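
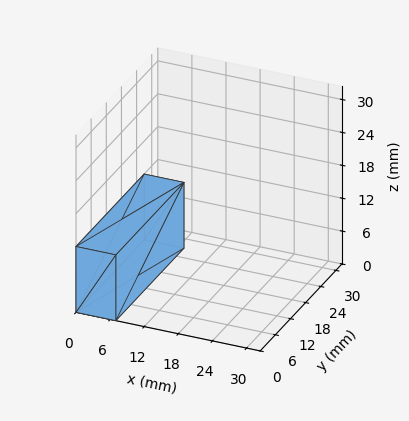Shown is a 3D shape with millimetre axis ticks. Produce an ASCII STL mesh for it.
Reading the render: the shape is a rectangular box, roughly 7 × 27 mm footprint and 12 mm tall (dimensions read to the nearest mm from the axis ticks). For the STL, each face is triangulated and given an outward normal.

solid part
  facet normal 0.0000 0.0000 -1.0000
    outer loop
      vertex 7.00 27.00 0.00
      vertex 7.00 0.00 0.00
      vertex 0.00 0.00 0.00
    endloop
  endfacet
  facet normal 0.0000 0.0000 -1.0000
    outer loop
      vertex 0.00 27.00 0.00
      vertex 7.00 27.00 0.00
      vertex 0.00 0.00 0.00
    endloop
  endfacet
  facet normal 0.0000 0.0000 1.0000
    outer loop
      vertex 0.00 0.00 12.00
      vertex 7.00 0.00 12.00
      vertex 7.00 27.00 12.00
    endloop
  endfacet
  facet normal 0.0000 0.0000 1.0000
    outer loop
      vertex 0.00 0.00 12.00
      vertex 7.00 27.00 12.00
      vertex 0.00 27.00 12.00
    endloop
  endfacet
  facet normal 0.0000 -1.0000 0.0000
    outer loop
      vertex 0.00 0.00 0.00
      vertex 7.00 0.00 0.00
      vertex 7.00 0.00 12.00
    endloop
  endfacet
  facet normal 0.0000 -1.0000 0.0000
    outer loop
      vertex 0.00 0.00 0.00
      vertex 7.00 0.00 12.00
      vertex 0.00 0.00 12.00
    endloop
  endfacet
  facet normal 0.0000 1.0000 0.0000
    outer loop
      vertex 7.00 27.00 12.00
      vertex 7.00 27.00 0.00
      vertex 0.00 27.00 0.00
    endloop
  endfacet
  facet normal 0.0000 1.0000 0.0000
    outer loop
      vertex 0.00 27.00 12.00
      vertex 7.00 27.00 12.00
      vertex 0.00 27.00 0.00
    endloop
  endfacet
  facet normal -1.0000 0.0000 0.0000
    outer loop
      vertex 0.00 27.00 12.00
      vertex 0.00 27.00 0.00
      vertex 0.00 0.00 0.00
    endloop
  endfacet
  facet normal -1.0000 0.0000 0.0000
    outer loop
      vertex 0.00 0.00 12.00
      vertex 0.00 27.00 12.00
      vertex 0.00 0.00 0.00
    endloop
  endfacet
  facet normal 1.0000 0.0000 0.0000
    outer loop
      vertex 7.00 0.00 0.00
      vertex 7.00 27.00 0.00
      vertex 7.00 27.00 12.00
    endloop
  endfacet
  facet normal 1.0000 0.0000 0.0000
    outer loop
      vertex 7.00 0.00 0.00
      vertex 7.00 27.00 12.00
      vertex 7.00 0.00 12.00
    endloop
  endfacet
endsolid part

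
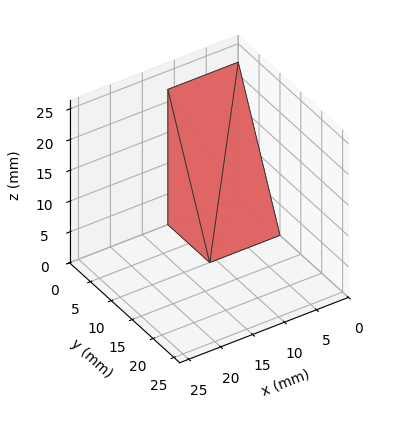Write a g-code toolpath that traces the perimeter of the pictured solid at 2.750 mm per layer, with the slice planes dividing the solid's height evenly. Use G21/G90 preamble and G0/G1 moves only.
Reading the render: the shape is a wedge (ramp): 11 × 10 mm base, rising to 22 mm along the y=0 edge and sloping linearly to z=0 at y=10 (dimensions read to the nearest mm from the axis ticks). For the g-code, the solid's height is divided into equal slices at the stated Δz and each level perimeter traced with G1 moves after a G0 lift.

; perimeter-only toolpath
G21 ; units = mm
G90 ; absolute positioning
G28 ; home
; layer 1
G0 Z2.750
G0 X0.000 Y0.000
G1 X11.000 Y0.000
G1 X11.000 Y8.750
G1 X0.000 Y8.750
G1 X0.000 Y0.000
; layer 2
G0 Z5.500
G0 X0.000 Y0.000
G1 X11.000 Y0.000
G1 X11.000 Y7.500
G1 X0.000 Y7.500
G1 X0.000 Y0.000
; layer 3
G0 Z8.250
G0 X0.000 Y0.000
G1 X11.000 Y0.000
G1 X11.000 Y6.250
G1 X0.000 Y6.250
G1 X0.000 Y0.000
; layer 4
G0 Z11.000
G0 X0.000 Y0.000
G1 X11.000 Y0.000
G1 X11.000 Y5.000
G1 X0.000 Y5.000
G1 X0.000 Y0.000
; layer 5
G0 Z13.750
G0 X0.000 Y0.000
G1 X11.000 Y0.000
G1 X11.000 Y3.750
G1 X0.000 Y3.750
G1 X0.000 Y0.000
; layer 6
G0 Z16.500
G0 X0.000 Y0.000
G1 X11.000 Y0.000
G1 X11.000 Y2.500
G1 X0.000 Y2.500
G1 X0.000 Y0.000
; layer 7
G0 Z19.250
G0 X0.000 Y0.000
G1 X11.000 Y0.000
G1 X11.000 Y1.250
G1 X0.000 Y1.250
G1 X0.000 Y0.000
M2 ; end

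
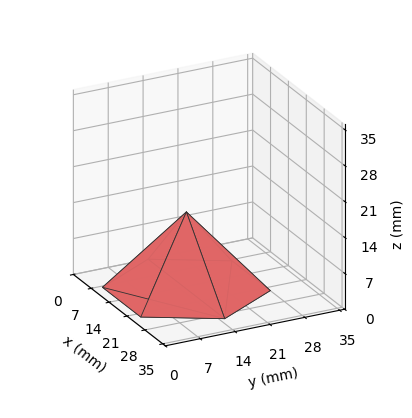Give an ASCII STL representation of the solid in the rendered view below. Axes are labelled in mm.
Reading the render: the shape is a regular 6-sided pyramid, base circumscribed radius ≈ 15 mm, apex at z ≈ 15 mm (dimensions read to the nearest mm from the axis ticks). For the STL, each face is triangulated and given an outward normal.

solid part
  facet normal 0.0000 0.0000 -1.0000
    outer loop
      vertex 7.5 28.0 0.0
      vertex 22.5 28.0 0.0
      vertex 30.0 15.0 0.0
    endloop
  endfacet
  facet normal 0.0000 0.0000 -1.0000
    outer loop
      vertex 0.0 15.0 0.0
      vertex 7.5 28.0 0.0
      vertex 30.0 15.0 0.0
    endloop
  endfacet
  facet normal 0.0000 0.0000 -1.0000
    outer loop
      vertex 7.5 2.0 0.0
      vertex 0.0 15.0 0.0
      vertex 30.0 15.0 0.0
    endloop
  endfacet
  facet normal 0.0000 0.0000 -1.0000
    outer loop
      vertex 22.5 2.0 0.0
      vertex 7.5 2.0 0.0
      vertex 30.0 15.0 0.0
    endloop
  endfacet
  facet normal 0.6547 0.3777 0.6547
    outer loop
      vertex 30.0 15.0 0.0
      vertex 22.5 28.0 0.0
      vertex 15.0 15.0 15.0
    endloop
  endfacet
  facet normal 0.0000 0.7557 0.6549
    outer loop
      vertex 22.5 28.0 0.0
      vertex 7.5 28.0 0.0
      vertex 15.0 15.0 15.0
    endloop
  endfacet
  facet normal -0.6547 0.3777 0.6547
    outer loop
      vertex 7.5 28.0 0.0
      vertex 0.0 15.0 0.0
      vertex 15.0 15.0 15.0
    endloop
  endfacet
  facet normal -0.6547 -0.3777 0.6547
    outer loop
      vertex 0.0 15.0 0.0
      vertex 7.5 2.0 0.0
      vertex 15.0 15.0 15.0
    endloop
  endfacet
  facet normal 0.0000 -0.7557 0.6549
    outer loop
      vertex 7.5 2.0 0.0
      vertex 22.5 2.0 0.0
      vertex 15.0 15.0 15.0
    endloop
  endfacet
  facet normal 0.6547 -0.3777 0.6547
    outer loop
      vertex 22.5 2.0 0.0
      vertex 30.0 15.0 0.0
      vertex 15.0 15.0 15.0
    endloop
  endfacet
endsolid part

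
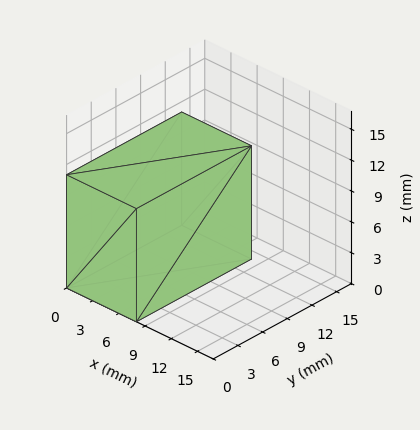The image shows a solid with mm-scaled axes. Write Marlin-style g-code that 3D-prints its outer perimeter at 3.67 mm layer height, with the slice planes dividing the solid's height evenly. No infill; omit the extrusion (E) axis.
Reading the render: the shape is a rectangular box, roughly 8 × 14 mm footprint and 11 mm tall (dimensions read to the nearest mm from the axis ticks). For the g-code, the solid's height is divided into equal slices at the stated Δz and each level perimeter traced with G1 moves after a G0 lift.

; perimeter-only toolpath
G21 ; units = mm
G90 ; absolute positioning
G28 ; home
; layer 1
G0 Z3.67
G0 X0.00 Y0.00
G1 X8.00 Y0.00
G1 X8.00 Y14.00
G1 X0.00 Y14.00
G1 X0.00 Y0.00
; layer 2
G0 Z7.33
G0 X0.00 Y0.00
G1 X8.00 Y0.00
G1 X8.00 Y14.00
G1 X0.00 Y14.00
G1 X0.00 Y0.00
; layer 3
G0 Z11.00
G0 X0.00 Y0.00
G1 X8.00 Y0.00
G1 X8.00 Y14.00
G1 X0.00 Y14.00
G1 X0.00 Y0.00
M2 ; end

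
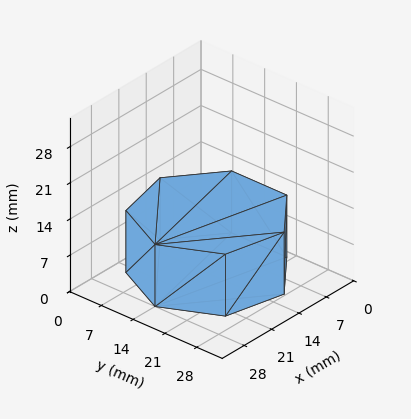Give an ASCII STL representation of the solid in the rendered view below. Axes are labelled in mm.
Reading the render: the shape is a regular 7-sided prism (a cylinder approximated with 7 flat sides), circumscribed radius ≈ 14 mm, height ≈ 12 mm (dimensions read to the nearest mm from the axis ticks). For the STL, each face is triangulated and given an outward normal.

solid part
  facet normal 0.0000 0.0000 -1.0000
    outer loop
      vertex 10.88 27.65 0.00
      vertex 22.73 24.95 0.00
      vertex 28.00 14.00 0.00
    endloop
  endfacet
  facet normal 0.0000 0.0000 -1.0000
    outer loop
      vertex 1.39 20.07 0.00
      vertex 10.88 27.65 0.00
      vertex 28.00 14.00 0.00
    endloop
  endfacet
  facet normal 0.0000 0.0000 -1.0000
    outer loop
      vertex 1.39 7.93 0.00
      vertex 1.39 20.07 0.00
      vertex 28.00 14.00 0.00
    endloop
  endfacet
  facet normal 0.0000 0.0000 -1.0000
    outer loop
      vertex 10.88 0.35 0.00
      vertex 1.39 7.93 0.00
      vertex 28.00 14.00 0.00
    endloop
  endfacet
  facet normal 0.0000 0.0000 -1.0000
    outer loop
      vertex 22.73 3.05 0.00
      vertex 10.88 0.35 0.00
      vertex 28.00 14.00 0.00
    endloop
  endfacet
  facet normal 0.0000 0.0000 1.0000
    outer loop
      vertex 28.00 14.00 12.00
      vertex 22.73 24.95 12.00
      vertex 10.88 27.65 12.00
    endloop
  endfacet
  facet normal 0.0000 0.0000 1.0000
    outer loop
      vertex 28.00 14.00 12.00
      vertex 10.88 27.65 12.00
      vertex 1.39 20.07 12.00
    endloop
  endfacet
  facet normal 0.0000 0.0000 1.0000
    outer loop
      vertex 28.00 14.00 12.00
      vertex 1.39 20.07 12.00
      vertex 1.39 7.93 12.00
    endloop
  endfacet
  facet normal 0.0000 0.0000 1.0000
    outer loop
      vertex 28.00 14.00 12.00
      vertex 1.39 7.93 12.00
      vertex 10.88 0.35 12.00
    endloop
  endfacet
  facet normal 0.0000 0.0000 1.0000
    outer loop
      vertex 28.00 14.00 12.00
      vertex 10.88 0.35 12.00
      vertex 22.73 3.05 12.00
    endloop
  endfacet
  facet normal 0.9011 0.4337 0.0000
    outer loop
      vertex 28.00 14.00 0.00
      vertex 22.73 24.95 0.00
      vertex 22.73 24.95 12.00
    endloop
  endfacet
  facet normal 0.9011 0.4337 0.0000
    outer loop
      vertex 28.00 14.00 0.00
      vertex 22.73 24.95 12.00
      vertex 28.00 14.00 12.00
    endloop
  endfacet
  facet normal 0.2222 0.9750 0.0000
    outer loop
      vertex 22.73 24.95 0.00
      vertex 10.88 27.65 0.00
      vertex 10.88 27.65 12.00
    endloop
  endfacet
  facet normal 0.2222 0.9750 0.0000
    outer loop
      vertex 22.73 24.95 0.00
      vertex 10.88 27.65 12.00
      vertex 22.73 24.95 12.00
    endloop
  endfacet
  facet normal -0.6241 0.7814 0.0000
    outer loop
      vertex 10.88 27.65 0.00
      vertex 1.39 20.07 0.00
      vertex 1.39 20.07 12.00
    endloop
  endfacet
  facet normal -0.6241 0.7814 0.0000
    outer loop
      vertex 10.88 27.65 0.00
      vertex 1.39 20.07 12.00
      vertex 10.88 27.65 12.00
    endloop
  endfacet
  facet normal -1.0000 0.0000 0.0000
    outer loop
      vertex 1.39 20.07 0.00
      vertex 1.39 7.93 0.00
      vertex 1.39 7.93 12.00
    endloop
  endfacet
  facet normal -1.0000 0.0000 0.0000
    outer loop
      vertex 1.39 20.07 0.00
      vertex 1.39 7.93 12.00
      vertex 1.39 20.07 12.00
    endloop
  endfacet
  facet normal -0.6241 -0.7814 0.0000
    outer loop
      vertex 1.39 7.93 0.00
      vertex 10.88 0.35 0.00
      vertex 10.88 0.35 12.00
    endloop
  endfacet
  facet normal -0.6241 -0.7814 0.0000
    outer loop
      vertex 1.39 7.93 0.00
      vertex 10.88 0.35 12.00
      vertex 1.39 7.93 12.00
    endloop
  endfacet
  facet normal 0.2222 -0.9750 0.0000
    outer loop
      vertex 10.88 0.35 0.00
      vertex 22.73 3.05 0.00
      vertex 22.73 3.05 12.00
    endloop
  endfacet
  facet normal 0.2222 -0.9750 0.0000
    outer loop
      vertex 10.88 0.35 0.00
      vertex 22.73 3.05 12.00
      vertex 10.88 0.35 12.00
    endloop
  endfacet
  facet normal 0.9011 -0.4337 0.0000
    outer loop
      vertex 22.73 3.05 0.00
      vertex 28.00 14.00 0.00
      vertex 28.00 14.00 12.00
    endloop
  endfacet
  facet normal 0.9011 -0.4337 0.0000
    outer loop
      vertex 22.73 3.05 0.00
      vertex 28.00 14.00 12.00
      vertex 22.73 3.05 12.00
    endloop
  endfacet
endsolid part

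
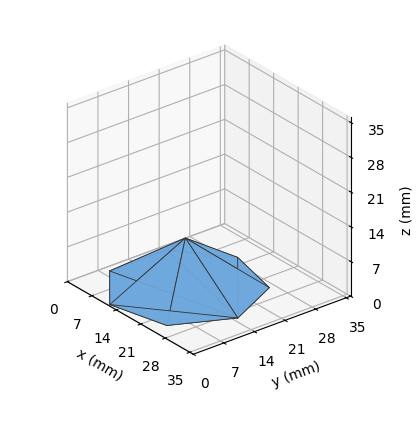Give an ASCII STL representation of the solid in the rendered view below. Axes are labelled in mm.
Reading the render: the shape is a regular 7-sided pyramid, base circumscribed radius ≈ 15 mm, apex at z ≈ 10 mm (dimensions read to the nearest mm from the axis ticks). For the STL, each face is triangulated and given an outward normal.

solid part
  facet normal 0.0000 0.0000 -1.0000
    outer loop
      vertex 11.662 29.624 0.000
      vertex 24.352 26.727 0.000
      vertex 30.000 15.000 0.000
    endloop
  endfacet
  facet normal 0.0000 0.0000 -1.0000
    outer loop
      vertex 1.485 21.508 0.000
      vertex 11.662 29.624 0.000
      vertex 30.000 15.000 0.000
    endloop
  endfacet
  facet normal 0.0000 0.0000 -1.0000
    outer loop
      vertex 1.485 8.492 0.000
      vertex 1.485 21.508 0.000
      vertex 30.000 15.000 0.000
    endloop
  endfacet
  facet normal 0.0000 0.0000 -1.0000
    outer loop
      vertex 11.662 0.376 0.000
      vertex 1.485 8.492 0.000
      vertex 30.000 15.000 0.000
    endloop
  endfacet
  facet normal 0.0000 0.0000 -1.0000
    outer loop
      vertex 24.352 3.273 0.000
      vertex 11.662 0.376 0.000
      vertex 30.000 15.000 0.000
    endloop
  endfacet
  facet normal 0.5359 0.2581 0.8039
    outer loop
      vertex 30.000 15.000 0.000
      vertex 24.352 26.727 0.000
      vertex 15.000 15.000 10.000
    endloop
  endfacet
  facet normal 0.1324 0.5799 0.8039
    outer loop
      vertex 24.352 26.727 0.000
      vertex 11.662 29.624 0.000
      vertex 15.000 15.000 10.000
    endloop
  endfacet
  facet normal -0.3709 0.4650 0.8039
    outer loop
      vertex 11.662 29.624 0.000
      vertex 1.485 21.508 0.000
      vertex 15.000 15.000 10.000
    endloop
  endfacet
  facet normal -0.5948 0.0000 0.8039
    outer loop
      vertex 1.485 21.508 0.000
      vertex 1.485 8.492 0.000
      vertex 15.000 15.000 10.000
    endloop
  endfacet
  facet normal -0.3709 -0.4650 0.8039
    outer loop
      vertex 1.485 8.492 0.000
      vertex 11.662 0.376 0.000
      vertex 15.000 15.000 10.000
    endloop
  endfacet
  facet normal 0.1324 -0.5799 0.8039
    outer loop
      vertex 11.662 0.376 0.000
      vertex 24.352 3.273 0.000
      vertex 15.000 15.000 10.000
    endloop
  endfacet
  facet normal 0.5359 -0.2581 0.8039
    outer loop
      vertex 24.352 3.273 0.000
      vertex 30.000 15.000 0.000
      vertex 15.000 15.000 10.000
    endloop
  endfacet
endsolid part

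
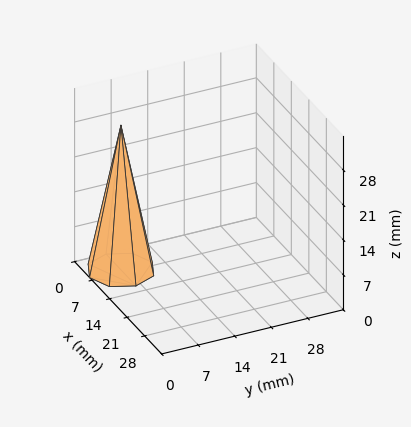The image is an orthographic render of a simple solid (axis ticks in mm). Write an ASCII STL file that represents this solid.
Reading the render: the shape is a regular 8-sided pyramid, base circumscribed radius ≈ 6 mm, apex at z ≈ 29 mm (dimensions read to the nearest mm from the axis ticks). For the STL, each face is triangulated and given an outward normal.

solid part
  facet normal 0.0000 0.0000 -1.0000
    outer loop
      vertex 6.000 12.000 0.000
      vertex 10.243 10.243 0.000
      vertex 12.000 6.000 0.000
    endloop
  endfacet
  facet normal 0.0000 0.0000 -1.0000
    outer loop
      vertex 1.757 10.243 0.000
      vertex 6.000 12.000 0.000
      vertex 12.000 6.000 0.000
    endloop
  endfacet
  facet normal 0.0000 0.0000 -1.0000
    outer loop
      vertex 0.000 6.000 0.000
      vertex 1.757 10.243 0.000
      vertex 12.000 6.000 0.000
    endloop
  endfacet
  facet normal 0.0000 0.0000 -1.0000
    outer loop
      vertex 1.757 1.757 0.000
      vertex 0.000 6.000 0.000
      vertex 12.000 6.000 0.000
    endloop
  endfacet
  facet normal 0.0000 0.0000 -1.0000
    outer loop
      vertex 6.000 0.000 0.000
      vertex 1.757 1.757 0.000
      vertex 12.000 6.000 0.000
    endloop
  endfacet
  facet normal 0.0000 0.0000 -1.0000
    outer loop
      vertex 10.243 1.757 0.000
      vertex 6.000 0.000 0.000
      vertex 12.000 6.000 0.000
    endloop
  endfacet
  facet normal 0.9075 0.3758 0.1878
    outer loop
      vertex 12.000 6.000 0.000
      vertex 10.243 10.243 0.000
      vertex 6.000 6.000 29.000
    endloop
  endfacet
  facet normal 0.3758 0.9075 0.1878
    outer loop
      vertex 10.243 10.243 0.000
      vertex 6.000 12.000 0.000
      vertex 6.000 6.000 29.000
    endloop
  endfacet
  facet normal -0.3758 0.9075 0.1878
    outer loop
      vertex 6.000 12.000 0.000
      vertex 1.757 10.243 0.000
      vertex 6.000 6.000 29.000
    endloop
  endfacet
  facet normal -0.9075 0.3758 0.1878
    outer loop
      vertex 1.757 10.243 0.000
      vertex 0.000 6.000 0.000
      vertex 6.000 6.000 29.000
    endloop
  endfacet
  facet normal -0.9075 -0.3758 0.1878
    outer loop
      vertex 0.000 6.000 0.000
      vertex 1.757 1.757 0.000
      vertex 6.000 6.000 29.000
    endloop
  endfacet
  facet normal -0.3758 -0.9075 0.1878
    outer loop
      vertex 1.757 1.757 0.000
      vertex 6.000 0.000 0.000
      vertex 6.000 6.000 29.000
    endloop
  endfacet
  facet normal 0.3758 -0.9075 0.1878
    outer loop
      vertex 6.000 0.000 0.000
      vertex 10.243 1.757 0.000
      vertex 6.000 6.000 29.000
    endloop
  endfacet
  facet normal 0.9075 -0.3758 0.1878
    outer loop
      vertex 10.243 1.757 0.000
      vertex 12.000 6.000 0.000
      vertex 6.000 6.000 29.000
    endloop
  endfacet
endsolid part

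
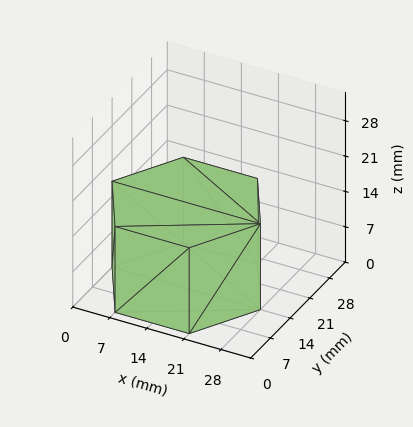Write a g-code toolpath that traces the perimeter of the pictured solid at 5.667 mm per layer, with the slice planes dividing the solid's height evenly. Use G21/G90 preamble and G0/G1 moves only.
Reading the render: the shape is a regular 6-sided prism (a cylinder approximated with 6 flat sides), circumscribed radius ≈ 14 mm, height ≈ 17 mm (dimensions read to the nearest mm from the axis ticks). For the g-code, the solid's height is divided into equal slices at the stated Δz and each level perimeter traced with G1 moves after a G0 lift.

; perimeter-only toolpath
G21 ; units = mm
G90 ; absolute positioning
G28 ; home
; layer 1
G0 Z5.667
G0 X28.000 Y14.000
G1 X21.000 Y26.124
G1 X7.000 Y26.124
G1 X0.000 Y14.000
G1 X7.000 Y1.876
G1 X21.000 Y1.876
G1 X28.000 Y14.000
; layer 2
G0 Z11.333
G0 X28.000 Y14.000
G1 X21.000 Y26.124
G1 X7.000 Y26.124
G1 X0.000 Y14.000
G1 X7.000 Y1.876
G1 X21.000 Y1.876
G1 X28.000 Y14.000
; layer 3
G0 Z17.000
G0 X28.000 Y14.000
G1 X21.000 Y26.124
G1 X7.000 Y26.124
G1 X0.000 Y14.000
G1 X7.000 Y1.876
G1 X21.000 Y1.876
G1 X28.000 Y14.000
M2 ; end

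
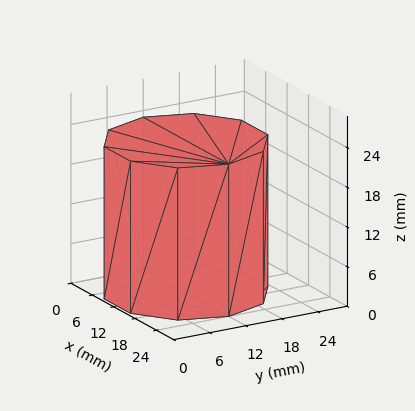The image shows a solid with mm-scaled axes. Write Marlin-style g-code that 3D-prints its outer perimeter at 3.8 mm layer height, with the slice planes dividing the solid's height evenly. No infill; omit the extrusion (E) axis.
Reading the render: the shape is a regular 10-sided prism (a cylinder approximated with 10 flat sides), circumscribed radius ≈ 12 mm, height ≈ 23 mm (dimensions read to the nearest mm from the axis ticks). For the g-code, the solid's height is divided into equal slices at the stated Δz and each level perimeter traced with G1 moves after a G0 lift.

; perimeter-only toolpath
G21 ; units = mm
G90 ; absolute positioning
G28 ; home
; layer 1
G0 Z3.8
G0 X24.0 Y12.0
G1 X21.7 Y19.1
G1 X15.7 Y23.4
G1 X8.3 Y23.4
G1 X2.3 Y19.1
G1 X0.0 Y12.0
G1 X2.3 Y4.9
G1 X8.3 Y0.6
G1 X15.7 Y0.6
G1 X21.7 Y4.9
G1 X24.0 Y12.0
; layer 2
G0 Z7.7
G0 X24.0 Y12.0
G1 X21.7 Y19.1
G1 X15.7 Y23.4
G1 X8.3 Y23.4
G1 X2.3 Y19.1
G1 X0.0 Y12.0
G1 X2.3 Y4.9
G1 X8.3 Y0.6
G1 X15.7 Y0.6
G1 X21.7 Y4.9
G1 X24.0 Y12.0
; layer 3
G0 Z11.5
G0 X24.0 Y12.0
G1 X21.7 Y19.1
G1 X15.7 Y23.4
G1 X8.3 Y23.4
G1 X2.3 Y19.1
G1 X0.0 Y12.0
G1 X2.3 Y4.9
G1 X8.3 Y0.6
G1 X15.7 Y0.6
G1 X21.7 Y4.9
G1 X24.0 Y12.0
; layer 4
G0 Z15.3
G0 X24.0 Y12.0
G1 X21.7 Y19.1
G1 X15.7 Y23.4
G1 X8.3 Y23.4
G1 X2.3 Y19.1
G1 X0.0 Y12.0
G1 X2.3 Y4.9
G1 X8.3 Y0.6
G1 X15.7 Y0.6
G1 X21.7 Y4.9
G1 X24.0 Y12.0
; layer 5
G0 Z19.2
G0 X24.0 Y12.0
G1 X21.7 Y19.1
G1 X15.7 Y23.4
G1 X8.3 Y23.4
G1 X2.3 Y19.1
G1 X0.0 Y12.0
G1 X2.3 Y4.9
G1 X8.3 Y0.6
G1 X15.7 Y0.6
G1 X21.7 Y4.9
G1 X24.0 Y12.0
; layer 6
G0 Z23.0
G0 X24.0 Y12.0
G1 X21.7 Y19.1
G1 X15.7 Y23.4
G1 X8.3 Y23.4
G1 X2.3 Y19.1
G1 X0.0 Y12.0
G1 X2.3 Y4.9
G1 X8.3 Y0.6
G1 X15.7 Y0.6
G1 X21.7 Y4.9
G1 X24.0 Y12.0
M2 ; end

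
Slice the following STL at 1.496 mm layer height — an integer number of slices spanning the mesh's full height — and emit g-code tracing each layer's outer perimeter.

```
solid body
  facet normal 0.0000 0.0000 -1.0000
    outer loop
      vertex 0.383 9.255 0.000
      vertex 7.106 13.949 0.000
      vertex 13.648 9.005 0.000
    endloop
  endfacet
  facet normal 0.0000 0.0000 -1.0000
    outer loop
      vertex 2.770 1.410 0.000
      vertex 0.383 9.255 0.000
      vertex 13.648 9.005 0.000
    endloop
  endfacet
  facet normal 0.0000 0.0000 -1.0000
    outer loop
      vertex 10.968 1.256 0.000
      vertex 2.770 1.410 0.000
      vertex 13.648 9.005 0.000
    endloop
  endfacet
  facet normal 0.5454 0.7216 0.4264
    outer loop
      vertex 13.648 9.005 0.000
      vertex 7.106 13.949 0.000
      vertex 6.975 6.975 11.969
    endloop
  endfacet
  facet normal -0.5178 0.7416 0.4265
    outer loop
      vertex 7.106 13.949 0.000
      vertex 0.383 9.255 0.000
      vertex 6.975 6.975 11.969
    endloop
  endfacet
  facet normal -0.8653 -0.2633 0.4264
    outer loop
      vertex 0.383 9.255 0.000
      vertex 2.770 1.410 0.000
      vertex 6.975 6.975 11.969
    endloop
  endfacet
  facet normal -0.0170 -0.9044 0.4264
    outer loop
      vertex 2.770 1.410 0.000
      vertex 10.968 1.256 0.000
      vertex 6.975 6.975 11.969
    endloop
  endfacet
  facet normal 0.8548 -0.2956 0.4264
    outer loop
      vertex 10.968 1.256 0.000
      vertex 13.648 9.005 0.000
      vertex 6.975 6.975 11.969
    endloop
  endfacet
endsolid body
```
; perimeter-only toolpath
G21 ; units = mm
G90 ; absolute positioning
G28 ; home
; layer 1
G0 Z1.496
G0 X12.814 Y8.751
G1 X7.090 Y13.077
G1 X1.207 Y8.970
G1 X3.296 Y2.106
G1 X10.469 Y1.971
G1 X12.814 Y8.751
; layer 2
G0 Z2.992
G0 X11.980 Y8.498
G1 X7.073 Y12.206
G1 X2.031 Y8.685
G1 X3.821 Y2.801
G1 X9.970 Y2.686
G1 X11.980 Y8.498
; layer 3
G0 Z4.488
G0 X11.146 Y8.244
G1 X7.057 Y11.334
G1 X2.855 Y8.400
G1 X4.347 Y3.497
G1 X9.471 Y3.401
G1 X11.146 Y8.244
; layer 4
G0 Z5.984
G0 X10.311 Y7.990
G1 X7.040 Y10.462
G1 X3.679 Y8.115
G1 X4.872 Y4.192
G1 X8.971 Y4.115
G1 X10.311 Y7.990
; layer 5
G0 Z7.481
G0 X9.477 Y7.736
G1 X7.024 Y9.590
G1 X4.503 Y7.830
G1 X5.398 Y4.888
G1 X8.472 Y4.830
G1 X9.477 Y7.736
; layer 6
G0 Z8.977
G0 X8.643 Y7.482
G1 X7.008 Y8.718
G1 X5.327 Y7.545
G1 X5.924 Y5.584
G1 X7.973 Y5.545
G1 X8.643 Y7.482
; layer 7
G0 Z10.473
G0 X7.809 Y7.229
G1 X6.991 Y7.847
G1 X6.151 Y7.260
G1 X6.449 Y6.279
G1 X7.474 Y6.260
G1 X7.809 Y7.229
M2 ; end

The solid is a regular 5-sided pyramid, base circumscribed radius ≈ 6.97 mm, apex at z ≈ 12 mm. Slicing at Δz = 1.496 mm — 8 equal slices spanning the solid's height, so layer i sits at z = i·h/8 — gives 7 non-empty perimeters. Each is a 5-segment closed polygon; G0 lifts to the layer z and rapids to the start vertex, then G1 traces the edges. The cross-section shrinks linearly with z (the slice at the apex is degenerate and omitted).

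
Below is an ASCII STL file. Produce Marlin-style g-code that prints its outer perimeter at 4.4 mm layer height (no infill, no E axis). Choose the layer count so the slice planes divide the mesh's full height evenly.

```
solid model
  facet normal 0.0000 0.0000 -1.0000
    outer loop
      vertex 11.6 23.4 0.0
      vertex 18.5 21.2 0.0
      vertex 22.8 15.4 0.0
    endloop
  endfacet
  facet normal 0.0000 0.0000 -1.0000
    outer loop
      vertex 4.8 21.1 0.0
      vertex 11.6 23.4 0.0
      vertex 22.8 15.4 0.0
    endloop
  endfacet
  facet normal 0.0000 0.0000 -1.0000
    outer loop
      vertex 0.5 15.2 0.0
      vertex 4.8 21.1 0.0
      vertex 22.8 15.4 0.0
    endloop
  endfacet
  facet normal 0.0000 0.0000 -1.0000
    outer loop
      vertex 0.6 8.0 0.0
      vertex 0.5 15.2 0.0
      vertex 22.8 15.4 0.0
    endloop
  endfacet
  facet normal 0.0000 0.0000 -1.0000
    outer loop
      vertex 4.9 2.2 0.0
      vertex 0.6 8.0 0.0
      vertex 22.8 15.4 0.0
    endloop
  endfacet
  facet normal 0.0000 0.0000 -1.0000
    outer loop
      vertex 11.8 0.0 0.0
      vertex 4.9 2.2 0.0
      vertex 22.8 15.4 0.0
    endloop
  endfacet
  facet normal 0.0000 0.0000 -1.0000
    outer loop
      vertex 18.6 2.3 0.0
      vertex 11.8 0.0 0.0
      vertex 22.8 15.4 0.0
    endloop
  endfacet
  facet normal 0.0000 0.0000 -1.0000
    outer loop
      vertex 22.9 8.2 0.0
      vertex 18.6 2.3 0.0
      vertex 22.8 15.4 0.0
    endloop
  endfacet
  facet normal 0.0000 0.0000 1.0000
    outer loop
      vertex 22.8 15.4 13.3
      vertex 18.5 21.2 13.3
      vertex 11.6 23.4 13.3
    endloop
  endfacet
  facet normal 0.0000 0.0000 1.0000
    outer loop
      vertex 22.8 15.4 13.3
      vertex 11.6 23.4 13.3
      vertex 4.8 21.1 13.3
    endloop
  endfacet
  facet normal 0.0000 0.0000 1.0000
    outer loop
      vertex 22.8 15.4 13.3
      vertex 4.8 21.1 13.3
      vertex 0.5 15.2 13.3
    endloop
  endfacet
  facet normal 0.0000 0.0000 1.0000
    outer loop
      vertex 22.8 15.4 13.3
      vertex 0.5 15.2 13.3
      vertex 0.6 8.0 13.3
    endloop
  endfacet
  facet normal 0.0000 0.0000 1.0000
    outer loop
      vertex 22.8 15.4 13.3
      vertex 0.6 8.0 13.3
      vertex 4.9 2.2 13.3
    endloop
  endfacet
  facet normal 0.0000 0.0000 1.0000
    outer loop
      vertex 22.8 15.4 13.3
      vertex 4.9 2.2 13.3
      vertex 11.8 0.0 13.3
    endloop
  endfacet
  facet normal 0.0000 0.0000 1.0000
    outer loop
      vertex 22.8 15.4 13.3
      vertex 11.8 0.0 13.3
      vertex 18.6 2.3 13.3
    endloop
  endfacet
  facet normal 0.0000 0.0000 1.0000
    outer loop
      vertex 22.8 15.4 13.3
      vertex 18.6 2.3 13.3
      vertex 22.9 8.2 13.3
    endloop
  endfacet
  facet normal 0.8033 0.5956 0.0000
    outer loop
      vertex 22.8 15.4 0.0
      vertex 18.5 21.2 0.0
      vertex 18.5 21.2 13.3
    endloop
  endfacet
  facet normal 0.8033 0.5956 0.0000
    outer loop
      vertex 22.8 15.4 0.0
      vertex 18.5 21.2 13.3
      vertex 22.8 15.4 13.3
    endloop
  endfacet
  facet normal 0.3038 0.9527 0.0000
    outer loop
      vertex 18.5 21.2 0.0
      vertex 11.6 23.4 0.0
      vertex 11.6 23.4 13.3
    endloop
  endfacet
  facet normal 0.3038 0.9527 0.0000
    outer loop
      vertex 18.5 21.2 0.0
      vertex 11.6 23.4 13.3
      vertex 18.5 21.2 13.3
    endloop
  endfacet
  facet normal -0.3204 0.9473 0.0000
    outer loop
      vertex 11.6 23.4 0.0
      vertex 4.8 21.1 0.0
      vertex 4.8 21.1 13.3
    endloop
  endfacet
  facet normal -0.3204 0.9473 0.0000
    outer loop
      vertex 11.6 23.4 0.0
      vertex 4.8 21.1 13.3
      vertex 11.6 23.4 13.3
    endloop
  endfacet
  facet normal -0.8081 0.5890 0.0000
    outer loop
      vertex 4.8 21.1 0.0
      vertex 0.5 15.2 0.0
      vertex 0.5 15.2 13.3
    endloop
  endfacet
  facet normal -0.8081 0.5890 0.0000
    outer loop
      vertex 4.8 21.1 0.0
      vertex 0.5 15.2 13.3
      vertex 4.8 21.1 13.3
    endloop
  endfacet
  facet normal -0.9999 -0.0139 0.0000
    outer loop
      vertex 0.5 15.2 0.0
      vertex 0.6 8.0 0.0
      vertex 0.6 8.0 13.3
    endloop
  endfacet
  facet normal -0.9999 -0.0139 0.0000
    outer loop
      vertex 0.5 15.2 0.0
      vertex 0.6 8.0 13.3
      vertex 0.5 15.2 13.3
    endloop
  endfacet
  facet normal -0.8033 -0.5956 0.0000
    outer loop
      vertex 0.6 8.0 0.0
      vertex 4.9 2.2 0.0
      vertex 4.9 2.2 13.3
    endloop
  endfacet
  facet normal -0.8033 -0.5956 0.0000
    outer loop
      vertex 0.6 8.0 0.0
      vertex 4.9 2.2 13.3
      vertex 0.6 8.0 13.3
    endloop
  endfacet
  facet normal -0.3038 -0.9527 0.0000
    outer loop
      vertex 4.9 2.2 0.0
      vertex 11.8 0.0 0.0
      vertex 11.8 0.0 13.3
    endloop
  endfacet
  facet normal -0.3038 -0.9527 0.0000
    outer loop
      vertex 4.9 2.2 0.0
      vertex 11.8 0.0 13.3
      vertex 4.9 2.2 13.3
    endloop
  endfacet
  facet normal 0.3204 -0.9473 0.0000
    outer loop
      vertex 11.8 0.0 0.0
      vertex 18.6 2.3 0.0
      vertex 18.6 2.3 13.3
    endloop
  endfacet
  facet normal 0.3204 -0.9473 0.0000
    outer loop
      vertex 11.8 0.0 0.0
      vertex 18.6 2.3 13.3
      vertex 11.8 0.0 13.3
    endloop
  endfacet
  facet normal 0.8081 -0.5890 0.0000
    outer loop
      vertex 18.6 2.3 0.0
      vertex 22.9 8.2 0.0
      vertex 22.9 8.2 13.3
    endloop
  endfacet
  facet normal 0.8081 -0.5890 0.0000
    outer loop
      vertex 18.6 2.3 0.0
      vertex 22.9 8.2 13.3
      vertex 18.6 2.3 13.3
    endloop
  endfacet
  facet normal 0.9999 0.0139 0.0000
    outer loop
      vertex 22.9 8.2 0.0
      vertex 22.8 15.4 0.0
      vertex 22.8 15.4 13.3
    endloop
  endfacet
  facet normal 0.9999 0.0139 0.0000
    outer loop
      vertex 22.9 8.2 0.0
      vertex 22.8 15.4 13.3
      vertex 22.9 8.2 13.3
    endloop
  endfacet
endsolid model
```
; perimeter-only toolpath
G21 ; units = mm
G90 ; absolute positioning
G28 ; home
; layer 1
G0 Z4.4
G0 X22.8 Y15.4
G1 X18.5 Y21.2
G1 X11.6 Y23.4
G1 X4.8 Y21.1
G1 X0.5 Y15.2
G1 X0.6 Y8.0
G1 X4.9 Y2.2
G1 X11.8 Y0.0
G1 X18.6 Y2.3
G1 X22.9 Y8.2
G1 X22.8 Y15.4
; layer 2
G0 Z8.9
G0 X22.8 Y15.4
G1 X18.5 Y21.2
G1 X11.6 Y23.4
G1 X4.8 Y21.1
G1 X0.5 Y15.2
G1 X0.6 Y8.0
G1 X4.9 Y2.2
G1 X11.8 Y0.0
G1 X18.6 Y2.3
G1 X22.9 Y8.2
G1 X22.8 Y15.4
; layer 3
G0 Z13.3
G0 X22.8 Y15.4
G1 X18.5 Y21.2
G1 X11.6 Y23.4
G1 X4.8 Y21.1
G1 X0.5 Y15.2
G1 X0.6 Y8.0
G1 X4.9 Y2.2
G1 X11.8 Y0.0
G1 X18.6 Y2.3
G1 X22.9 Y8.2
G1 X22.8 Y15.4
M2 ; end

The solid is a regular 10-sided prism (a cylinder approximated with 10 flat sides), circumscribed radius ≈ 11.7 mm, height ≈ 13.3 mm. Slicing at Δz = 4.4 mm — 3 equal slices spanning the solid's height, so layer i sits at z = i·h/3 — gives 3 non-empty perimeters. Each is a 10-segment closed polygon; G0 lifts to the layer z and rapids to the start vertex, then G1 traces the edges.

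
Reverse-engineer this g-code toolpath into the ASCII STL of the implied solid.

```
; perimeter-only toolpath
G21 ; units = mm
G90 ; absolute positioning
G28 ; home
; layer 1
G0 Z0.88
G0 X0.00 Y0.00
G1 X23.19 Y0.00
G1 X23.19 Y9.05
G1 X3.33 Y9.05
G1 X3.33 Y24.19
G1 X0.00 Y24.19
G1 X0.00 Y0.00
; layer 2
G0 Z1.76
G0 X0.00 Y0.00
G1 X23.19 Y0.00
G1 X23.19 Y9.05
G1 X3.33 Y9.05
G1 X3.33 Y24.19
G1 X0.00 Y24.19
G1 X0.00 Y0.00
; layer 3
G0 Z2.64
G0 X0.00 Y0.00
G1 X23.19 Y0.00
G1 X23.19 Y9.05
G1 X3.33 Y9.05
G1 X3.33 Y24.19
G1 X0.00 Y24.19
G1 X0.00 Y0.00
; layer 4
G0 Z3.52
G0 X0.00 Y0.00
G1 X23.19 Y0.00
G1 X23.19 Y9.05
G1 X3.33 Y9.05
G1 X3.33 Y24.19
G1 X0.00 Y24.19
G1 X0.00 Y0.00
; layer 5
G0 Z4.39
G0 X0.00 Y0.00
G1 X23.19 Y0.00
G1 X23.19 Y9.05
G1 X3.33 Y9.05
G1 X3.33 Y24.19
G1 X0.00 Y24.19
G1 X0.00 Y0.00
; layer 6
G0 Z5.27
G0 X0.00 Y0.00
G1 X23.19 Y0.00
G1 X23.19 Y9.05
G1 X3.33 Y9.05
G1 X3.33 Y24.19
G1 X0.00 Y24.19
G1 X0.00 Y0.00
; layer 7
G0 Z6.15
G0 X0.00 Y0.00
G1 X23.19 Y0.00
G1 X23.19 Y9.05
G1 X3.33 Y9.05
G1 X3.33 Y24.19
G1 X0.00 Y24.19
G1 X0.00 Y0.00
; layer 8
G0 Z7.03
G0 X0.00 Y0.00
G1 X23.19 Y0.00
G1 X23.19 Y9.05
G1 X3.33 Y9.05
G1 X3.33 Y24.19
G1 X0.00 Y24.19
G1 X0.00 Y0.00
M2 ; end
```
solid part
  facet normal 0.0000 0.0000 -1.0000
    outer loop
      vertex 23.19 9.05 0.00
      vertex 23.19 0.00 0.00
      vertex 0.00 0.00 0.00
    endloop
  endfacet
  facet normal 0.0000 0.0000 -1.0000
    outer loop
      vertex 3.33 9.05 0.00
      vertex 23.19 9.05 0.00
      vertex 0.00 0.00 0.00
    endloop
  endfacet
  facet normal 0.0000 0.0000 -1.0000
    outer loop
      vertex 3.33 24.19 0.00
      vertex 3.33 9.05 0.00
      vertex 0.00 0.00 0.00
    endloop
  endfacet
  facet normal 0.0000 0.0000 -1.0000
    outer loop
      vertex 0.00 24.19 0.00
      vertex 3.33 24.19 0.00
      vertex 0.00 0.00 0.00
    endloop
  endfacet
  facet normal 0.0000 0.0000 1.0000
    outer loop
      vertex 0.00 0.00 7.03
      vertex 23.19 0.00 7.03
      vertex 23.19 9.05 7.03
    endloop
  endfacet
  facet normal 0.0000 0.0000 1.0000
    outer loop
      vertex 0.00 0.00 7.03
      vertex 23.19 9.05 7.03
      vertex 3.33 9.05 7.03
    endloop
  endfacet
  facet normal 0.0000 0.0000 1.0000
    outer loop
      vertex 0.00 0.00 7.03
      vertex 3.33 9.05 7.03
      vertex 3.33 24.19 7.03
    endloop
  endfacet
  facet normal 0.0000 0.0000 1.0000
    outer loop
      vertex 0.00 0.00 7.03
      vertex 3.33 24.19 7.03
      vertex 0.00 24.19 7.03
    endloop
  endfacet
  facet normal 0.0000 -1.0000 0.0000
    outer loop
      vertex 0.00 0.00 0.00
      vertex 23.19 0.00 0.00
      vertex 23.19 0.00 7.03
    endloop
  endfacet
  facet normal 0.0000 -1.0000 0.0000
    outer loop
      vertex 0.00 0.00 0.00
      vertex 23.19 0.00 7.03
      vertex 0.00 0.00 7.03
    endloop
  endfacet
  facet normal 1.0000 0.0000 0.0000
    outer loop
      vertex 23.19 0.00 0.00
      vertex 23.19 9.05 0.00
      vertex 23.19 9.05 7.03
    endloop
  endfacet
  facet normal 1.0000 0.0000 0.0000
    outer loop
      vertex 23.19 0.00 0.00
      vertex 23.19 9.05 7.03
      vertex 23.19 0.00 7.03
    endloop
  endfacet
  facet normal 0.0000 1.0000 0.0000
    outer loop
      vertex 23.19 9.05 0.00
      vertex 3.33 9.05 0.00
      vertex 3.33 9.05 7.03
    endloop
  endfacet
  facet normal 0.0000 1.0000 0.0000
    outer loop
      vertex 23.19 9.05 0.00
      vertex 3.33 9.05 7.03
      vertex 23.19 9.05 7.03
    endloop
  endfacet
  facet normal 1.0000 0.0000 0.0000
    outer loop
      vertex 3.33 9.05 0.00
      vertex 3.33 24.19 0.00
      vertex 3.33 24.19 7.03
    endloop
  endfacet
  facet normal 1.0000 0.0000 0.0000
    outer loop
      vertex 3.33 9.05 0.00
      vertex 3.33 24.19 7.03
      vertex 3.33 9.05 7.03
    endloop
  endfacet
  facet normal 0.0000 1.0000 0.0000
    outer loop
      vertex 3.33 24.19 0.00
      vertex 0.00 24.19 0.00
      vertex 0.00 24.19 7.03
    endloop
  endfacet
  facet normal 0.0000 1.0000 0.0000
    outer loop
      vertex 3.33 24.19 0.00
      vertex 0.00 24.19 7.03
      vertex 3.33 24.19 7.03
    endloop
  endfacet
  facet normal -1.0000 0.0000 0.0000
    outer loop
      vertex 0.00 24.19 0.00
      vertex 0.00 0.00 0.00
      vertex 0.00 0.00 7.03
    endloop
  endfacet
  facet normal -1.0000 0.0000 0.0000
    outer loop
      vertex 0.00 24.19 0.00
      vertex 0.00 0.00 7.03
      vertex 0.00 24.19 7.03
    endloop
  endfacet
endsolid part

The G0 Z moves step by Δz≈0.88 mm. Every layer's G1 loop is the same polygon, so the solid is a straight extrusion of it from z=0 to z≈7.03. Closing with flat bottom and top caps and triangulating gives 20 facets — an L-shaped prism: outer 23.2 × 24.2 mm, arm thicknesses ≈ 9.05 mm (horizontal) and 3.33 mm (vertical), extruded 7.03 mm in z.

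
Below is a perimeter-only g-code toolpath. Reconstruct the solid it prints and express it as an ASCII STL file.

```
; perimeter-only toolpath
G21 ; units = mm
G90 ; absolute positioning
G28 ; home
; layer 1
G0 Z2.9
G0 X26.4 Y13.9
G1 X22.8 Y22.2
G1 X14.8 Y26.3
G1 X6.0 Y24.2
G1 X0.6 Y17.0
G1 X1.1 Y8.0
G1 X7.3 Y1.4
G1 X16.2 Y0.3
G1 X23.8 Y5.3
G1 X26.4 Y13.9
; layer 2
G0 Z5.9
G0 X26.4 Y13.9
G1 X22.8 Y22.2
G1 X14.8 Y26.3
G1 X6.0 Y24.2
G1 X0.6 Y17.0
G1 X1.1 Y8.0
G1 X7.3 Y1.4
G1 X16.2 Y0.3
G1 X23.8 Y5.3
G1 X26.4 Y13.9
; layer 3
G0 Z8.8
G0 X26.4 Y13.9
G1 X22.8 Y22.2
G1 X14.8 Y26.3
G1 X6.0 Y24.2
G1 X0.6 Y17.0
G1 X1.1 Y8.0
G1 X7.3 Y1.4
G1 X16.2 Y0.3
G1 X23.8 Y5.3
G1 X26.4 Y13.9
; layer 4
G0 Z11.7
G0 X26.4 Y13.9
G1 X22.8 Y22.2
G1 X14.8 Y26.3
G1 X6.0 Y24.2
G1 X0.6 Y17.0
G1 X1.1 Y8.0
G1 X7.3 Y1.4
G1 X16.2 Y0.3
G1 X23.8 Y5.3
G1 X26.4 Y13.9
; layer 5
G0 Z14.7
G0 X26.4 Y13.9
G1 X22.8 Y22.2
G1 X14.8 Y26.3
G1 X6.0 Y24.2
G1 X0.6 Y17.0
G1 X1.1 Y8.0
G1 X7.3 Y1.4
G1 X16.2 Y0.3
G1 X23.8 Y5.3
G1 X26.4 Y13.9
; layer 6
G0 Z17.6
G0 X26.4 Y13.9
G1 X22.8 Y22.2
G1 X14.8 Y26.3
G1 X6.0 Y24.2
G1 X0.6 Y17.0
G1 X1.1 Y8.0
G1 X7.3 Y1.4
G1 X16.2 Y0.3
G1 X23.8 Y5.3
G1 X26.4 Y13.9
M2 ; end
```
solid part
  facet normal 0.0000 0.0000 -1.0000
    outer loop
      vertex 14.8 26.3 0.0
      vertex 22.8 22.2 0.0
      vertex 26.4 13.9 0.0
    endloop
  endfacet
  facet normal 0.0000 0.0000 -1.0000
    outer loop
      vertex 6.0 24.2 0.0
      vertex 14.8 26.3 0.0
      vertex 26.4 13.9 0.0
    endloop
  endfacet
  facet normal 0.0000 0.0000 -1.0000
    outer loop
      vertex 0.6 17.0 0.0
      vertex 6.0 24.2 0.0
      vertex 26.4 13.9 0.0
    endloop
  endfacet
  facet normal 0.0000 0.0000 -1.0000
    outer loop
      vertex 1.1 8.0 0.0
      vertex 0.6 17.0 0.0
      vertex 26.4 13.9 0.0
    endloop
  endfacet
  facet normal 0.0000 0.0000 -1.0000
    outer loop
      vertex 7.3 1.4 0.0
      vertex 1.1 8.0 0.0
      vertex 26.4 13.9 0.0
    endloop
  endfacet
  facet normal 0.0000 0.0000 -1.0000
    outer loop
      vertex 16.2 0.3 0.0
      vertex 7.3 1.4 0.0
      vertex 26.4 13.9 0.0
    endloop
  endfacet
  facet normal 0.0000 0.0000 -1.0000
    outer loop
      vertex 23.8 5.3 0.0
      vertex 16.2 0.3 0.0
      vertex 26.4 13.9 0.0
    endloop
  endfacet
  facet normal 0.0000 0.0000 1.0000
    outer loop
      vertex 26.4 13.9 17.6
      vertex 22.8 22.2 17.6
      vertex 14.8 26.3 17.6
    endloop
  endfacet
  facet normal 0.0000 0.0000 1.0000
    outer loop
      vertex 26.4 13.9 17.6
      vertex 14.8 26.3 17.6
      vertex 6.0 24.2 17.6
    endloop
  endfacet
  facet normal 0.0000 0.0000 1.0000
    outer loop
      vertex 26.4 13.9 17.6
      vertex 6.0 24.2 17.6
      vertex 0.6 17.0 17.6
    endloop
  endfacet
  facet normal 0.0000 0.0000 1.0000
    outer loop
      vertex 26.4 13.9 17.6
      vertex 0.6 17.0 17.6
      vertex 1.1 8.0 17.6
    endloop
  endfacet
  facet normal 0.0000 0.0000 1.0000
    outer loop
      vertex 26.4 13.9 17.6
      vertex 1.1 8.0 17.6
      vertex 7.3 1.4 17.6
    endloop
  endfacet
  facet normal 0.0000 0.0000 1.0000
    outer loop
      vertex 26.4 13.9 17.6
      vertex 7.3 1.4 17.6
      vertex 16.2 0.3 17.6
    endloop
  endfacet
  facet normal 0.0000 0.0000 1.0000
    outer loop
      vertex 26.4 13.9 17.6
      vertex 16.2 0.3 17.6
      vertex 23.8 5.3 17.6
    endloop
  endfacet
  facet normal 0.9174 0.3979 0.0000
    outer loop
      vertex 26.4 13.9 0.0
      vertex 22.8 22.2 0.0
      vertex 22.8 22.2 17.6
    endloop
  endfacet
  facet normal 0.9174 0.3979 0.0000
    outer loop
      vertex 26.4 13.9 0.0
      vertex 22.8 22.2 17.6
      vertex 26.4 13.9 17.6
    endloop
  endfacet
  facet normal 0.4561 0.8899 0.0000
    outer loop
      vertex 22.8 22.2 0.0
      vertex 14.8 26.3 0.0
      vertex 14.8 26.3 17.6
    endloop
  endfacet
  facet normal 0.4561 0.8899 0.0000
    outer loop
      vertex 22.8 22.2 0.0
      vertex 14.8 26.3 17.6
      vertex 22.8 22.2 17.6
    endloop
  endfacet
  facet normal -0.2321 0.9727 0.0000
    outer loop
      vertex 14.8 26.3 0.0
      vertex 6.0 24.2 0.0
      vertex 6.0 24.2 17.6
    endloop
  endfacet
  facet normal -0.2321 0.9727 0.0000
    outer loop
      vertex 14.8 26.3 0.0
      vertex 6.0 24.2 17.6
      vertex 14.8 26.3 17.6
    endloop
  endfacet
  facet normal -0.8000 0.6000 0.0000
    outer loop
      vertex 6.0 24.2 0.0
      vertex 0.6 17.0 0.0
      vertex 0.6 17.0 17.6
    endloop
  endfacet
  facet normal -0.8000 0.6000 0.0000
    outer loop
      vertex 6.0 24.2 0.0
      vertex 0.6 17.0 17.6
      vertex 6.0 24.2 17.6
    endloop
  endfacet
  facet normal -0.9985 -0.0555 0.0000
    outer loop
      vertex 0.6 17.0 0.0
      vertex 1.1 8.0 0.0
      vertex 1.1 8.0 17.6
    endloop
  endfacet
  facet normal -0.9985 -0.0555 0.0000
    outer loop
      vertex 0.6 17.0 0.0
      vertex 1.1 8.0 17.6
      vertex 0.6 17.0 17.6
    endloop
  endfacet
  facet normal -0.7288 -0.6847 0.0000
    outer loop
      vertex 1.1 8.0 0.0
      vertex 7.3 1.4 0.0
      vertex 7.3 1.4 17.6
    endloop
  endfacet
  facet normal -0.7288 -0.6847 0.0000
    outer loop
      vertex 1.1 8.0 0.0
      vertex 7.3 1.4 17.6
      vertex 1.1 8.0 17.6
    endloop
  endfacet
  facet normal -0.1227 -0.9924 0.0000
    outer loop
      vertex 7.3 1.4 0.0
      vertex 16.2 0.3 0.0
      vertex 16.2 0.3 17.6
    endloop
  endfacet
  facet normal -0.1227 -0.9924 0.0000
    outer loop
      vertex 7.3 1.4 0.0
      vertex 16.2 0.3 17.6
      vertex 7.3 1.4 17.6
    endloop
  endfacet
  facet normal 0.5496 -0.8354 0.0000
    outer loop
      vertex 16.2 0.3 0.0
      vertex 23.8 5.3 0.0
      vertex 23.8 5.3 17.6
    endloop
  endfacet
  facet normal 0.5496 -0.8354 0.0000
    outer loop
      vertex 16.2 0.3 0.0
      vertex 23.8 5.3 17.6
      vertex 16.2 0.3 17.6
    endloop
  endfacet
  facet normal 0.9572 -0.2894 0.0000
    outer loop
      vertex 23.8 5.3 0.0
      vertex 26.4 13.9 0.0
      vertex 26.4 13.9 17.6
    endloop
  endfacet
  facet normal 0.9572 -0.2894 0.0000
    outer loop
      vertex 23.8 5.3 0.0
      vertex 26.4 13.9 17.6
      vertex 23.8 5.3 17.6
    endloop
  endfacet
endsolid part

The G0 Z moves step by Δz≈2.9 mm. Every layer's G1 loop is the same polygon, so the solid is a straight extrusion of it from z=0 to z≈17.6. Closing with flat bottom and top caps and triangulating gives 32 facets — a regular 9-sided prism (a cylinder approximated with 9 flat sides), circumscribed radius ≈ 13.2 mm, height ≈ 17.6 mm.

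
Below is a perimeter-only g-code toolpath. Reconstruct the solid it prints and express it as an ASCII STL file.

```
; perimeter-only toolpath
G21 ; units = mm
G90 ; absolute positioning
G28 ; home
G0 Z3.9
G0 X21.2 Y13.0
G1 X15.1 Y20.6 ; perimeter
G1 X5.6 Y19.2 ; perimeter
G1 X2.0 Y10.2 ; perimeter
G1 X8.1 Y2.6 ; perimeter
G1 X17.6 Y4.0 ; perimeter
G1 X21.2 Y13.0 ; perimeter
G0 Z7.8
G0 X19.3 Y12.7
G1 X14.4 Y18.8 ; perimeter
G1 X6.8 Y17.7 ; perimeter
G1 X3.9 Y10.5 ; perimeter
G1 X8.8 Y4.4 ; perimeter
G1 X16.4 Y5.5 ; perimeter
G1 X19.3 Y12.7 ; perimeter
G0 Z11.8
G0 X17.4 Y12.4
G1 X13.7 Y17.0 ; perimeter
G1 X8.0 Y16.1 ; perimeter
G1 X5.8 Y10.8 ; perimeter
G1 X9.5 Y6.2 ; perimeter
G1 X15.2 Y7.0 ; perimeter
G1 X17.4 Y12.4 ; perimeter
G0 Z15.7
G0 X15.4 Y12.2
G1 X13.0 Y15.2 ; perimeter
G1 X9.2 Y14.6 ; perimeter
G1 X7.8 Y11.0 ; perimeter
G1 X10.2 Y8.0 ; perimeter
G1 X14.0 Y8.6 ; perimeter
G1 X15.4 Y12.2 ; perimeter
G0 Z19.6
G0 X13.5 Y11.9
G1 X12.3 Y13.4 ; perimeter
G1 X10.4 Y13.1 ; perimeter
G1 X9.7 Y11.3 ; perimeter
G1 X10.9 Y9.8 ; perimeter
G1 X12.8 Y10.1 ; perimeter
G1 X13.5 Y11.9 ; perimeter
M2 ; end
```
solid part
  facet normal 0.0000 0.0000 -1.0000
    outer loop
      vertex 4.4 20.7 0.0
      vertex 15.8 22.4 0.0
      vertex 23.1 13.3 0.0
    endloop
  endfacet
  facet normal 0.0000 0.0000 -1.0000
    outer loop
      vertex 0.1 9.9 0.0
      vertex 4.4 20.7 0.0
      vertex 23.1 13.3 0.0
    endloop
  endfacet
  facet normal 0.0000 0.0000 -1.0000
    outer loop
      vertex 7.4 0.8 0.0
      vertex 0.1 9.9 0.0
      vertex 23.1 13.3 0.0
    endloop
  endfacet
  facet normal 0.0000 0.0000 -1.0000
    outer loop
      vertex 18.8 2.5 0.0
      vertex 7.4 0.8 0.0
      vertex 23.1 13.3 0.0
    endloop
  endfacet
  facet normal 0.7174 0.5755 0.3927
    outer loop
      vertex 23.1 13.3 0.0
      vertex 15.8 22.4 0.0
      vertex 11.6 11.6 23.5
    endloop
  endfacet
  facet normal -0.1356 0.9092 0.3936
    outer loop
      vertex 15.8 22.4 0.0
      vertex 4.4 20.7 0.0
      vertex 11.6 11.6 23.5
    endloop
  endfacet
  facet normal -0.8542 0.3401 0.3934
    outer loop
      vertex 4.4 20.7 0.0
      vertex 0.1 9.9 0.0
      vertex 11.6 11.6 23.5
    endloop
  endfacet
  facet normal -0.7174 -0.5755 0.3927
    outer loop
      vertex 0.1 9.9 0.0
      vertex 7.4 0.8 0.0
      vertex 11.6 11.6 23.5
    endloop
  endfacet
  facet normal 0.1356 -0.9092 0.3936
    outer loop
      vertex 7.4 0.8 0.0
      vertex 18.8 2.5 0.0
      vertex 11.6 11.6 23.5
    endloop
  endfacet
  facet normal 0.8542 -0.3401 0.3934
    outer loop
      vertex 18.8 2.5 0.0
      vertex 23.1 13.3 0.0
      vertex 11.6 11.6 23.5
    endloop
  endfacet
endsolid part

The G0 Z moves step by Δz≈3.9 mm. The G1 loops shrink linearly with z, so the solid tapers from its base footprint up to z≈23.5. Closing with a flat bottom cap and the tapered top and triangulating gives 10 facets — a regular 6-sided pyramid, base circumscribed radius ≈ 11.6 mm, apex at z ≈ 23.5 mm.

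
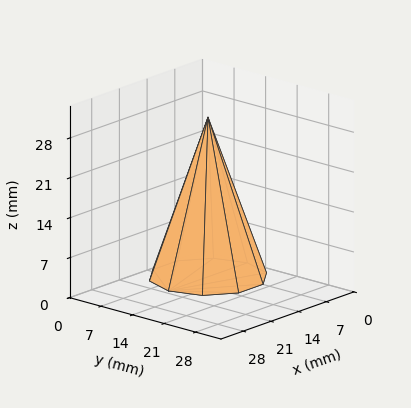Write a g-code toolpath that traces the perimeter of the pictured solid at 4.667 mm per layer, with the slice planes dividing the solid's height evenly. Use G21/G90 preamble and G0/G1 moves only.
Reading the render: the shape is a regular 10-sided pyramid, base circumscribed radius ≈ 10 mm, apex at z ≈ 28 mm (dimensions read to the nearest mm from the axis ticks). For the g-code, the solid's height is divided into equal slices at the stated Δz and each level perimeter traced with G1 moves after a G0 lift.

; perimeter-only toolpath
G21 ; units = mm
G90 ; absolute positioning
G28 ; home
; layer 1
G0 Z4.667
G0 X18.333 Y10.000
G1 X16.742 Y14.898
G1 X12.575 Y17.926
G1 X7.425 Y17.926
G1 X3.258 Y14.898
G1 X1.667 Y10.000
G1 X3.258 Y5.102
G1 X7.425 Y2.074
G1 X12.575 Y2.074
G1 X16.742 Y5.102
G1 X18.333 Y10.000
; layer 2
G0 Z9.333
G0 X16.667 Y10.000
G1 X15.393 Y13.919
G1 X12.060 Y16.341
G1 X7.940 Y16.341
G1 X4.607 Y13.919
G1 X3.333 Y10.000
G1 X4.607 Y6.081
G1 X7.940 Y3.659
G1 X12.060 Y3.659
G1 X15.393 Y6.081
G1 X16.667 Y10.000
; layer 3
G0 Z14.000
G0 X15.000 Y10.000
G1 X14.045 Y12.939
G1 X11.545 Y14.755
G1 X8.455 Y14.755
G1 X5.955 Y12.939
G1 X5.000 Y10.000
G1 X5.955 Y7.061
G1 X8.455 Y5.245
G1 X11.545 Y5.245
G1 X14.045 Y7.061
G1 X15.000 Y10.000
; layer 4
G0 Z18.667
G0 X13.333 Y10.000
G1 X12.697 Y11.959
G1 X11.030 Y13.170
G1 X8.970 Y13.170
G1 X7.303 Y11.959
G1 X6.667 Y10.000
G1 X7.303 Y8.041
G1 X8.970 Y6.830
G1 X11.030 Y6.830
G1 X12.697 Y8.041
G1 X13.333 Y10.000
; layer 5
G0 Z23.333
G0 X11.667 Y10.000
G1 X11.348 Y10.980
G1 X10.515 Y11.585
G1 X9.485 Y11.585
G1 X8.652 Y10.980
G1 X8.333 Y10.000
G1 X8.652 Y9.020
G1 X9.485 Y8.415
G1 X10.515 Y8.415
G1 X11.348 Y9.020
G1 X11.667 Y10.000
M2 ; end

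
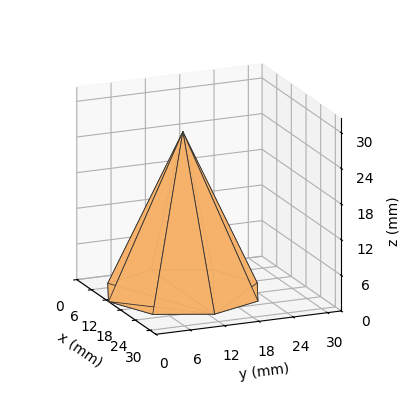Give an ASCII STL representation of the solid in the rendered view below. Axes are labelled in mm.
Reading the render: the shape is a regular 8-sided pyramid, base circumscribed radius ≈ 13 mm, apex at z ≈ 27 mm (dimensions read to the nearest mm from the axis ticks). For the STL, each face is triangulated and given an outward normal.

solid part
  facet normal 0.0000 0.0000 -1.0000
    outer loop
      vertex 13.0 26.0 0.0
      vertex 22.2 22.2 0.0
      vertex 26.0 13.0 0.0
    endloop
  endfacet
  facet normal 0.0000 0.0000 -1.0000
    outer loop
      vertex 3.8 22.2 0.0
      vertex 13.0 26.0 0.0
      vertex 26.0 13.0 0.0
    endloop
  endfacet
  facet normal 0.0000 0.0000 -1.0000
    outer loop
      vertex 0.0 13.0 0.0
      vertex 3.8 22.2 0.0
      vertex 26.0 13.0 0.0
    endloop
  endfacet
  facet normal 0.0000 0.0000 -1.0000
    outer loop
      vertex 3.8 3.8 0.0
      vertex 0.0 13.0 0.0
      vertex 26.0 13.0 0.0
    endloop
  endfacet
  facet normal 0.0000 0.0000 -1.0000
    outer loop
      vertex 13.0 0.0 0.0
      vertex 3.8 3.8 0.0
      vertex 26.0 13.0 0.0
    endloop
  endfacet
  facet normal 0.0000 0.0000 -1.0000
    outer loop
      vertex 22.2 3.8 0.0
      vertex 13.0 0.0 0.0
      vertex 26.0 13.0 0.0
    endloop
  endfacet
  facet normal 0.8444 0.3488 0.4066
    outer loop
      vertex 26.0 13.0 0.0
      vertex 22.2 22.2 0.0
      vertex 13.0 13.0 27.0
    endloop
  endfacet
  facet normal 0.3488 0.8444 0.4066
    outer loop
      vertex 22.2 22.2 0.0
      vertex 13.0 26.0 0.0
      vertex 13.0 13.0 27.0
    endloop
  endfacet
  facet normal -0.3488 0.8444 0.4066
    outer loop
      vertex 13.0 26.0 0.0
      vertex 3.8 22.2 0.0
      vertex 13.0 13.0 27.0
    endloop
  endfacet
  facet normal -0.8444 0.3488 0.4066
    outer loop
      vertex 3.8 22.2 0.0
      vertex 0.0 13.0 0.0
      vertex 13.0 13.0 27.0
    endloop
  endfacet
  facet normal -0.8444 -0.3488 0.4066
    outer loop
      vertex 0.0 13.0 0.0
      vertex 3.8 3.8 0.0
      vertex 13.0 13.0 27.0
    endloop
  endfacet
  facet normal -0.3488 -0.8444 0.4066
    outer loop
      vertex 3.8 3.8 0.0
      vertex 13.0 0.0 0.0
      vertex 13.0 13.0 27.0
    endloop
  endfacet
  facet normal 0.3488 -0.8444 0.4066
    outer loop
      vertex 13.0 0.0 0.0
      vertex 22.2 3.8 0.0
      vertex 13.0 13.0 27.0
    endloop
  endfacet
  facet normal 0.8444 -0.3488 0.4066
    outer loop
      vertex 22.2 3.8 0.0
      vertex 26.0 13.0 0.0
      vertex 13.0 13.0 27.0
    endloop
  endfacet
endsolid part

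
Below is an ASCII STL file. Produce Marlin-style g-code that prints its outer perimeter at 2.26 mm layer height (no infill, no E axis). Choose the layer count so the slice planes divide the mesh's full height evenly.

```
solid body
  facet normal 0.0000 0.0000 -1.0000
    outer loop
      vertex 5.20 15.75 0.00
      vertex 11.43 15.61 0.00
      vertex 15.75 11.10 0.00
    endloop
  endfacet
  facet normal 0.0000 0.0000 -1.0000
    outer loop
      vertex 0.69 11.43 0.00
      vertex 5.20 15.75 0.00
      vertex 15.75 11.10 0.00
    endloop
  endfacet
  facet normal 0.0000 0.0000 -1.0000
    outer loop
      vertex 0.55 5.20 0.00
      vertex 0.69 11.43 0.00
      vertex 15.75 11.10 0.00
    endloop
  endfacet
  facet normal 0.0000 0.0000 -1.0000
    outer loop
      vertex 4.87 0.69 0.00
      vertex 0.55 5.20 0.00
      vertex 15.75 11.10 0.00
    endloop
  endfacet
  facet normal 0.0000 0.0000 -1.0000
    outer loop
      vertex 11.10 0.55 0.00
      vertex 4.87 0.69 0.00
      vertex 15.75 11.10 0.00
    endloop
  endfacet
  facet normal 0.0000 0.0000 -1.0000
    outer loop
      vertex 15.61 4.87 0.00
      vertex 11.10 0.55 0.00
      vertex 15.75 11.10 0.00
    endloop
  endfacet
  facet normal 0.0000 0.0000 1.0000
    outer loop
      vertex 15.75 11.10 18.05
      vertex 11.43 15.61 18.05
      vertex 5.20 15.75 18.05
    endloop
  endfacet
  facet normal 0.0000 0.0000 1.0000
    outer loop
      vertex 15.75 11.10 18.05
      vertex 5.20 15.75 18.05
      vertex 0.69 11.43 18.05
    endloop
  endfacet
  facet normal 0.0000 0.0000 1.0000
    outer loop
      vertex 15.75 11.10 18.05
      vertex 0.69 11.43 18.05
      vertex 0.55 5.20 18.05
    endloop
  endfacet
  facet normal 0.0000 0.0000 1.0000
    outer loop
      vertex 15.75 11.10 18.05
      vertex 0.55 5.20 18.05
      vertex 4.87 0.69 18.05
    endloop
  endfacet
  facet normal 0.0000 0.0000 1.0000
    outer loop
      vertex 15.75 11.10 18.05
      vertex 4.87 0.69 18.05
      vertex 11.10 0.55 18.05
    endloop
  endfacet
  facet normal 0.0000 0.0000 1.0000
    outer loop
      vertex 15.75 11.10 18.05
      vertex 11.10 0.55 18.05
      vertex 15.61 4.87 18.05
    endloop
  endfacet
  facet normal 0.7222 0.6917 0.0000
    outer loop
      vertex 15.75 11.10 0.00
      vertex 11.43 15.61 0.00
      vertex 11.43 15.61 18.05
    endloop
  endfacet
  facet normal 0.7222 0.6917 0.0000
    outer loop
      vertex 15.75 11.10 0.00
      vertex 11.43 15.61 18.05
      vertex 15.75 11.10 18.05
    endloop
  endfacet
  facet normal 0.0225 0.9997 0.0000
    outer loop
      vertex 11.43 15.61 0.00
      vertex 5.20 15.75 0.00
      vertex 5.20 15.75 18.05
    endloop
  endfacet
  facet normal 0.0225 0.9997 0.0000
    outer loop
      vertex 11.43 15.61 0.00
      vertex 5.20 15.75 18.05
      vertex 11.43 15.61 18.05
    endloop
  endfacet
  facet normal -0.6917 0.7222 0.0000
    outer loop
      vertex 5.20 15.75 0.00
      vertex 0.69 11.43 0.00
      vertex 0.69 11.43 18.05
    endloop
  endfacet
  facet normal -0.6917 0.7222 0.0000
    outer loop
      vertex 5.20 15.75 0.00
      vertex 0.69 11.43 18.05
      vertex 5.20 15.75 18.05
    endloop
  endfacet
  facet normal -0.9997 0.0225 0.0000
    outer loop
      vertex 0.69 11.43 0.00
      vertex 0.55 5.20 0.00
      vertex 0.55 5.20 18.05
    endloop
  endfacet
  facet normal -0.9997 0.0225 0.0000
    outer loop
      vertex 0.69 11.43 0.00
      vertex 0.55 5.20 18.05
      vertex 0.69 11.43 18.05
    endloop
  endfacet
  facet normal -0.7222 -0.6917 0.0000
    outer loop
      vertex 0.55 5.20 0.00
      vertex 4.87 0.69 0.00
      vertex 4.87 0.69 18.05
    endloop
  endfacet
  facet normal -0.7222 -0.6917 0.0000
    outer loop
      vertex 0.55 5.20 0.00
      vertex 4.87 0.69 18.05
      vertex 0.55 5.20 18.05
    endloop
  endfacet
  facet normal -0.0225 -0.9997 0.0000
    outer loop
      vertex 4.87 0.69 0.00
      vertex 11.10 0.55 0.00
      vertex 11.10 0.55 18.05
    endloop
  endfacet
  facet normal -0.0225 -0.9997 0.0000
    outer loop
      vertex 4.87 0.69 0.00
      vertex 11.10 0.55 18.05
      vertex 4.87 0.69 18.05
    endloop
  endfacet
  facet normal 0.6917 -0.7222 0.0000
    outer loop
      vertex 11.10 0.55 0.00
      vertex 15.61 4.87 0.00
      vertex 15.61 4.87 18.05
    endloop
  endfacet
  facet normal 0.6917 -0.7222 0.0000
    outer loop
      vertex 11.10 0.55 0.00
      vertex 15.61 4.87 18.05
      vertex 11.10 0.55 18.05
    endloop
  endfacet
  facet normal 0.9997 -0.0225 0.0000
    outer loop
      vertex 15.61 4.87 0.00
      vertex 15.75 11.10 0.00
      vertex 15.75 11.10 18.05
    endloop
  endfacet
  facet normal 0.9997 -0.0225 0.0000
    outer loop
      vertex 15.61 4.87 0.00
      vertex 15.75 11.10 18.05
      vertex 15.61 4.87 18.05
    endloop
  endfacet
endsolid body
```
; perimeter-only toolpath
G21 ; units = mm
G90 ; absolute positioning
G28 ; home
; layer 1
G0 Z2.26
G0 X15.75 Y11.10
G1 X11.43 Y15.61
G1 X5.20 Y15.75
G1 X0.69 Y11.43
G1 X0.55 Y5.20
G1 X4.87 Y0.69
G1 X11.10 Y0.55
G1 X15.61 Y4.87
G1 X15.75 Y11.10
; layer 2
G0 Z4.51
G0 X15.75 Y11.10
G1 X11.43 Y15.61
G1 X5.20 Y15.75
G1 X0.69 Y11.43
G1 X0.55 Y5.20
G1 X4.87 Y0.69
G1 X11.10 Y0.55
G1 X15.61 Y4.87
G1 X15.75 Y11.10
; layer 3
G0 Z6.77
G0 X15.75 Y11.10
G1 X11.43 Y15.61
G1 X5.20 Y15.75
G1 X0.69 Y11.43
G1 X0.55 Y5.20
G1 X4.87 Y0.69
G1 X11.10 Y0.55
G1 X15.61 Y4.87
G1 X15.75 Y11.10
; layer 4
G0 Z9.03
G0 X15.75 Y11.10
G1 X11.43 Y15.61
G1 X5.20 Y15.75
G1 X0.69 Y11.43
G1 X0.55 Y5.20
G1 X4.87 Y0.69
G1 X11.10 Y0.55
G1 X15.61 Y4.87
G1 X15.75 Y11.10
; layer 5
G0 Z11.28
G0 X15.75 Y11.10
G1 X11.43 Y15.61
G1 X5.20 Y15.75
G1 X0.69 Y11.43
G1 X0.55 Y5.20
G1 X4.87 Y0.69
G1 X11.10 Y0.55
G1 X15.61 Y4.87
G1 X15.75 Y11.10
; layer 6
G0 Z13.54
G0 X15.75 Y11.10
G1 X11.43 Y15.61
G1 X5.20 Y15.75
G1 X0.69 Y11.43
G1 X0.55 Y5.20
G1 X4.87 Y0.69
G1 X11.10 Y0.55
G1 X15.61 Y4.87
G1 X15.75 Y11.10
; layer 7
G0 Z15.79
G0 X15.75 Y11.10
G1 X11.43 Y15.61
G1 X5.20 Y15.75
G1 X0.69 Y11.43
G1 X0.55 Y5.20
G1 X4.87 Y0.69
G1 X11.10 Y0.55
G1 X15.61 Y4.87
G1 X15.75 Y11.10
; layer 8
G0 Z18.05
G0 X15.75 Y11.10
G1 X11.43 Y15.61
G1 X5.20 Y15.75
G1 X0.69 Y11.43
G1 X0.55 Y5.20
G1 X4.87 Y0.69
G1 X11.10 Y0.55
G1 X15.61 Y4.87
G1 X15.75 Y11.10
M2 ; end

The solid is a regular 8-sided prism (a cylinder approximated with 8 flat sides), circumscribed radius ≈ 8.15 mm, height ≈ 18.1 mm. Slicing at Δz = 2.26 mm — 8 equal slices spanning the solid's height, so layer i sits at z = i·h/8 — gives 8 non-empty perimeters. Each is a 8-segment closed polygon; G0 lifts to the layer z and rapids to the start vertex, then G1 traces the edges.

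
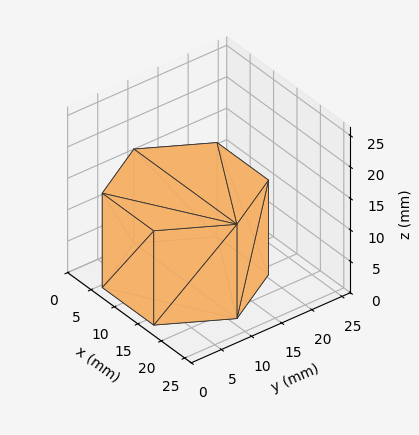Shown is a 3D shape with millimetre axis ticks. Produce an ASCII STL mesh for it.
Reading the render: the shape is a regular 6-sided prism (a cylinder approximated with 6 flat sides), circumscribed radius ≈ 11 mm, height ≈ 15 mm (dimensions read to the nearest mm from the axis ticks). For the STL, each face is triangulated and given an outward normal.

solid part
  facet normal 0.0000 0.0000 -1.0000
    outer loop
      vertex 5.500 20.526 0.000
      vertex 16.500 20.526 0.000
      vertex 22.000 11.000 0.000
    endloop
  endfacet
  facet normal 0.0000 0.0000 -1.0000
    outer loop
      vertex 0.000 11.000 0.000
      vertex 5.500 20.526 0.000
      vertex 22.000 11.000 0.000
    endloop
  endfacet
  facet normal 0.0000 0.0000 -1.0000
    outer loop
      vertex 5.500 1.474 0.000
      vertex 0.000 11.000 0.000
      vertex 22.000 11.000 0.000
    endloop
  endfacet
  facet normal 0.0000 0.0000 -1.0000
    outer loop
      vertex 16.500 1.474 0.000
      vertex 5.500 1.474 0.000
      vertex 22.000 11.000 0.000
    endloop
  endfacet
  facet normal 0.0000 0.0000 1.0000
    outer loop
      vertex 22.000 11.000 15.000
      vertex 16.500 20.526 15.000
      vertex 5.500 20.526 15.000
    endloop
  endfacet
  facet normal 0.0000 0.0000 1.0000
    outer loop
      vertex 22.000 11.000 15.000
      vertex 5.500 20.526 15.000
      vertex 0.000 11.000 15.000
    endloop
  endfacet
  facet normal 0.0000 0.0000 1.0000
    outer loop
      vertex 22.000 11.000 15.000
      vertex 0.000 11.000 15.000
      vertex 5.500 1.474 15.000
    endloop
  endfacet
  facet normal 0.0000 0.0000 1.0000
    outer loop
      vertex 22.000 11.000 15.000
      vertex 5.500 1.474 15.000
      vertex 16.500 1.474 15.000
    endloop
  endfacet
  facet normal 0.8660 0.5000 0.0000
    outer loop
      vertex 22.000 11.000 0.000
      vertex 16.500 20.526 0.000
      vertex 16.500 20.526 15.000
    endloop
  endfacet
  facet normal 0.8660 0.5000 0.0000
    outer loop
      vertex 22.000 11.000 0.000
      vertex 16.500 20.526 15.000
      vertex 22.000 11.000 15.000
    endloop
  endfacet
  facet normal 0.0000 1.0000 0.0000
    outer loop
      vertex 16.500 20.526 0.000
      vertex 5.500 20.526 0.000
      vertex 5.500 20.526 15.000
    endloop
  endfacet
  facet normal 0.0000 1.0000 0.0000
    outer loop
      vertex 16.500 20.526 0.000
      vertex 5.500 20.526 15.000
      vertex 16.500 20.526 15.000
    endloop
  endfacet
  facet normal -0.8660 0.5000 0.0000
    outer loop
      vertex 5.500 20.526 0.000
      vertex 0.000 11.000 0.000
      vertex 0.000 11.000 15.000
    endloop
  endfacet
  facet normal -0.8660 0.5000 0.0000
    outer loop
      vertex 5.500 20.526 0.000
      vertex 0.000 11.000 15.000
      vertex 5.500 20.526 15.000
    endloop
  endfacet
  facet normal -0.8660 -0.5000 0.0000
    outer loop
      vertex 0.000 11.000 0.000
      vertex 5.500 1.474 0.000
      vertex 5.500 1.474 15.000
    endloop
  endfacet
  facet normal -0.8660 -0.5000 0.0000
    outer loop
      vertex 0.000 11.000 0.000
      vertex 5.500 1.474 15.000
      vertex 0.000 11.000 15.000
    endloop
  endfacet
  facet normal 0.0000 -1.0000 0.0000
    outer loop
      vertex 5.500 1.474 0.000
      vertex 16.500 1.474 0.000
      vertex 16.500 1.474 15.000
    endloop
  endfacet
  facet normal 0.0000 -1.0000 0.0000
    outer loop
      vertex 5.500 1.474 0.000
      vertex 16.500 1.474 15.000
      vertex 5.500 1.474 15.000
    endloop
  endfacet
  facet normal 0.8660 -0.5000 0.0000
    outer loop
      vertex 16.500 1.474 0.000
      vertex 22.000 11.000 0.000
      vertex 22.000 11.000 15.000
    endloop
  endfacet
  facet normal 0.8660 -0.5000 0.0000
    outer loop
      vertex 16.500 1.474 0.000
      vertex 22.000 11.000 15.000
      vertex 16.500 1.474 15.000
    endloop
  endfacet
endsolid part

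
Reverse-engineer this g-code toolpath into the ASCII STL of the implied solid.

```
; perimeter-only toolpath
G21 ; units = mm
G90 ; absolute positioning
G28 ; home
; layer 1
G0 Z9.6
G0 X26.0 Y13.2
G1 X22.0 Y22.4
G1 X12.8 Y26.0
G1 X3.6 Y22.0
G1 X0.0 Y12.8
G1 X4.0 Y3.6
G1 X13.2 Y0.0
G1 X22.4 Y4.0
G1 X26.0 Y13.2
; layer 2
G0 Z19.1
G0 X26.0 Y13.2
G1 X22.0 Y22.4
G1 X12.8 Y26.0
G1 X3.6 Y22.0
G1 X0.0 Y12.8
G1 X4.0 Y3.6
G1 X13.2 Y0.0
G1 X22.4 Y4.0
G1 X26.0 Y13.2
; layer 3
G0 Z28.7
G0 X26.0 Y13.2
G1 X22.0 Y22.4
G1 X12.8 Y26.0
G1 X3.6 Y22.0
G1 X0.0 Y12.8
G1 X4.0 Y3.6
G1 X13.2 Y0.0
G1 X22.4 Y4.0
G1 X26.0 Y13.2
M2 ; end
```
solid part
  facet normal 0.0000 0.0000 -1.0000
    outer loop
      vertex 12.8 26.0 0.0
      vertex 22.0 22.4 0.0
      vertex 26.0 13.2 0.0
    endloop
  endfacet
  facet normal 0.0000 0.0000 -1.0000
    outer loop
      vertex 3.6 22.0 0.0
      vertex 12.8 26.0 0.0
      vertex 26.0 13.2 0.0
    endloop
  endfacet
  facet normal 0.0000 0.0000 -1.0000
    outer loop
      vertex 0.0 12.8 0.0
      vertex 3.6 22.0 0.0
      vertex 26.0 13.2 0.0
    endloop
  endfacet
  facet normal 0.0000 0.0000 -1.0000
    outer loop
      vertex 4.0 3.6 0.0
      vertex 0.0 12.8 0.0
      vertex 26.0 13.2 0.0
    endloop
  endfacet
  facet normal 0.0000 0.0000 -1.0000
    outer loop
      vertex 13.2 0.0 0.0
      vertex 4.0 3.6 0.0
      vertex 26.0 13.2 0.0
    endloop
  endfacet
  facet normal 0.0000 0.0000 -1.0000
    outer loop
      vertex 22.4 4.0 0.0
      vertex 13.2 0.0 0.0
      vertex 26.0 13.2 0.0
    endloop
  endfacet
  facet normal 0.0000 0.0000 1.0000
    outer loop
      vertex 26.0 13.2 28.7
      vertex 22.0 22.4 28.7
      vertex 12.8 26.0 28.7
    endloop
  endfacet
  facet normal 0.0000 0.0000 1.0000
    outer loop
      vertex 26.0 13.2 28.7
      vertex 12.8 26.0 28.7
      vertex 3.6 22.0 28.7
    endloop
  endfacet
  facet normal 0.0000 0.0000 1.0000
    outer loop
      vertex 26.0 13.2 28.7
      vertex 3.6 22.0 28.7
      vertex 0.0 12.8 28.7
    endloop
  endfacet
  facet normal 0.0000 0.0000 1.0000
    outer loop
      vertex 26.0 13.2 28.7
      vertex 0.0 12.8 28.7
      vertex 4.0 3.6 28.7
    endloop
  endfacet
  facet normal 0.0000 0.0000 1.0000
    outer loop
      vertex 26.0 13.2 28.7
      vertex 4.0 3.6 28.7
      vertex 13.2 0.0 28.7
    endloop
  endfacet
  facet normal 0.0000 0.0000 1.0000
    outer loop
      vertex 26.0 13.2 28.7
      vertex 13.2 0.0 28.7
      vertex 22.4 4.0 28.7
    endloop
  endfacet
  facet normal 0.9171 0.3987 0.0000
    outer loop
      vertex 26.0 13.2 0.0
      vertex 22.0 22.4 0.0
      vertex 22.0 22.4 28.7
    endloop
  endfacet
  facet normal 0.9171 0.3987 0.0000
    outer loop
      vertex 26.0 13.2 0.0
      vertex 22.0 22.4 28.7
      vertex 26.0 13.2 28.7
    endloop
  endfacet
  facet normal 0.3644 0.9312 0.0000
    outer loop
      vertex 22.0 22.4 0.0
      vertex 12.8 26.0 0.0
      vertex 12.8 26.0 28.7
    endloop
  endfacet
  facet normal 0.3644 0.9312 0.0000
    outer loop
      vertex 22.0 22.4 0.0
      vertex 12.8 26.0 28.7
      vertex 22.0 22.4 28.7
    endloop
  endfacet
  facet normal -0.3987 0.9171 0.0000
    outer loop
      vertex 12.8 26.0 0.0
      vertex 3.6 22.0 0.0
      vertex 3.6 22.0 28.7
    endloop
  endfacet
  facet normal -0.3987 0.9171 0.0000
    outer loop
      vertex 12.8 26.0 0.0
      vertex 3.6 22.0 28.7
      vertex 12.8 26.0 28.7
    endloop
  endfacet
  facet normal -0.9312 0.3644 0.0000
    outer loop
      vertex 3.6 22.0 0.0
      vertex 0.0 12.8 0.0
      vertex 0.0 12.8 28.7
    endloop
  endfacet
  facet normal -0.9312 0.3644 0.0000
    outer loop
      vertex 3.6 22.0 0.0
      vertex 0.0 12.8 28.7
      vertex 3.6 22.0 28.7
    endloop
  endfacet
  facet normal -0.9171 -0.3987 0.0000
    outer loop
      vertex 0.0 12.8 0.0
      vertex 4.0 3.6 0.0
      vertex 4.0 3.6 28.7
    endloop
  endfacet
  facet normal -0.9171 -0.3987 0.0000
    outer loop
      vertex 0.0 12.8 0.0
      vertex 4.0 3.6 28.7
      vertex 0.0 12.8 28.7
    endloop
  endfacet
  facet normal -0.3644 -0.9312 0.0000
    outer loop
      vertex 4.0 3.6 0.0
      vertex 13.2 0.0 0.0
      vertex 13.2 0.0 28.7
    endloop
  endfacet
  facet normal -0.3644 -0.9312 0.0000
    outer loop
      vertex 4.0 3.6 0.0
      vertex 13.2 0.0 28.7
      vertex 4.0 3.6 28.7
    endloop
  endfacet
  facet normal 0.3987 -0.9171 0.0000
    outer loop
      vertex 13.2 0.0 0.0
      vertex 22.4 4.0 0.0
      vertex 22.4 4.0 28.7
    endloop
  endfacet
  facet normal 0.3987 -0.9171 0.0000
    outer loop
      vertex 13.2 0.0 0.0
      vertex 22.4 4.0 28.7
      vertex 13.2 0.0 28.7
    endloop
  endfacet
  facet normal 0.9312 -0.3644 0.0000
    outer loop
      vertex 22.4 4.0 0.0
      vertex 26.0 13.2 0.0
      vertex 26.0 13.2 28.7
    endloop
  endfacet
  facet normal 0.9312 -0.3644 0.0000
    outer loop
      vertex 22.4 4.0 0.0
      vertex 26.0 13.2 28.7
      vertex 22.4 4.0 28.7
    endloop
  endfacet
endsolid part

The G0 Z moves step by Δz≈9.6 mm. Every layer's G1 loop is the same polygon, so the solid is a straight extrusion of it from z=0 to z≈28.7. Closing with flat bottom and top caps and triangulating gives 28 facets — a regular 8-sided prism (a cylinder approximated with 8 flat sides), circumscribed radius ≈ 13 mm, height ≈ 28.7 mm.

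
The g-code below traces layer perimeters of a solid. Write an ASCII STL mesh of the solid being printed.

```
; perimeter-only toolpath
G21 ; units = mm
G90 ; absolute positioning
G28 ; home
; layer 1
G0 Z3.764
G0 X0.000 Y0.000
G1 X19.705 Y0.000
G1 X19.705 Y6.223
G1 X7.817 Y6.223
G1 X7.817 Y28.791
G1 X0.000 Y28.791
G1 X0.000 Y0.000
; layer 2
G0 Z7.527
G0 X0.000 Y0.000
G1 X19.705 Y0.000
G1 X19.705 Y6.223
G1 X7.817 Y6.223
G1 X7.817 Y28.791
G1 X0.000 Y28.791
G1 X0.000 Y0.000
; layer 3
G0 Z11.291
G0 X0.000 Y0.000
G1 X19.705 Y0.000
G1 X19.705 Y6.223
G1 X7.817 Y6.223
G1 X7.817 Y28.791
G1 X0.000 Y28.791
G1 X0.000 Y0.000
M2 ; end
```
solid part
  facet normal 0.0000 0.0000 -1.0000
    outer loop
      vertex 19.705 6.223 0.000
      vertex 19.705 0.000 0.000
      vertex 0.000 0.000 0.000
    endloop
  endfacet
  facet normal 0.0000 0.0000 -1.0000
    outer loop
      vertex 7.817 6.223 0.000
      vertex 19.705 6.223 0.000
      vertex 0.000 0.000 0.000
    endloop
  endfacet
  facet normal 0.0000 0.0000 -1.0000
    outer loop
      vertex 7.817 28.791 0.000
      vertex 7.817 6.223 0.000
      vertex 0.000 0.000 0.000
    endloop
  endfacet
  facet normal 0.0000 0.0000 -1.0000
    outer loop
      vertex 0.000 28.791 0.000
      vertex 7.817 28.791 0.000
      vertex 0.000 0.000 0.000
    endloop
  endfacet
  facet normal 0.0000 0.0000 1.0000
    outer loop
      vertex 0.000 0.000 11.291
      vertex 19.705 0.000 11.291
      vertex 19.705 6.223 11.291
    endloop
  endfacet
  facet normal 0.0000 0.0000 1.0000
    outer loop
      vertex 0.000 0.000 11.291
      vertex 19.705 6.223 11.291
      vertex 7.817 6.223 11.291
    endloop
  endfacet
  facet normal 0.0000 0.0000 1.0000
    outer loop
      vertex 0.000 0.000 11.291
      vertex 7.817 6.223 11.291
      vertex 7.817 28.791 11.291
    endloop
  endfacet
  facet normal 0.0000 0.0000 1.0000
    outer loop
      vertex 0.000 0.000 11.291
      vertex 7.817 28.791 11.291
      vertex 0.000 28.791 11.291
    endloop
  endfacet
  facet normal 0.0000 -1.0000 0.0000
    outer loop
      vertex 0.000 0.000 0.000
      vertex 19.705 0.000 0.000
      vertex 19.705 0.000 11.291
    endloop
  endfacet
  facet normal 0.0000 -1.0000 0.0000
    outer loop
      vertex 0.000 0.000 0.000
      vertex 19.705 0.000 11.291
      vertex 0.000 0.000 11.291
    endloop
  endfacet
  facet normal 1.0000 0.0000 0.0000
    outer loop
      vertex 19.705 0.000 0.000
      vertex 19.705 6.223 0.000
      vertex 19.705 6.223 11.291
    endloop
  endfacet
  facet normal 1.0000 0.0000 0.0000
    outer loop
      vertex 19.705 0.000 0.000
      vertex 19.705 6.223 11.291
      vertex 19.705 0.000 11.291
    endloop
  endfacet
  facet normal 0.0000 1.0000 0.0000
    outer loop
      vertex 19.705 6.223 0.000
      vertex 7.817 6.223 0.000
      vertex 7.817 6.223 11.291
    endloop
  endfacet
  facet normal 0.0000 1.0000 0.0000
    outer loop
      vertex 19.705 6.223 0.000
      vertex 7.817 6.223 11.291
      vertex 19.705 6.223 11.291
    endloop
  endfacet
  facet normal 1.0000 0.0000 0.0000
    outer loop
      vertex 7.817 6.223 0.000
      vertex 7.817 28.791 0.000
      vertex 7.817 28.791 11.291
    endloop
  endfacet
  facet normal 1.0000 0.0000 0.0000
    outer loop
      vertex 7.817 6.223 0.000
      vertex 7.817 28.791 11.291
      vertex 7.817 6.223 11.291
    endloop
  endfacet
  facet normal 0.0000 1.0000 0.0000
    outer loop
      vertex 7.817 28.791 0.000
      vertex 0.000 28.791 0.000
      vertex 0.000 28.791 11.291
    endloop
  endfacet
  facet normal 0.0000 1.0000 0.0000
    outer loop
      vertex 7.817 28.791 0.000
      vertex 0.000 28.791 11.291
      vertex 7.817 28.791 11.291
    endloop
  endfacet
  facet normal -1.0000 0.0000 0.0000
    outer loop
      vertex 0.000 28.791 0.000
      vertex 0.000 0.000 0.000
      vertex 0.000 0.000 11.291
    endloop
  endfacet
  facet normal -1.0000 0.0000 0.0000
    outer loop
      vertex 0.000 28.791 0.000
      vertex 0.000 0.000 11.291
      vertex 0.000 28.791 11.291
    endloop
  endfacet
endsolid part

The G0 Z moves step by Δz≈3.764 mm. Every layer's G1 loop is the same polygon, so the solid is a straight extrusion of it from z=0 to z≈11.3. Closing with flat bottom and top caps and triangulating gives 20 facets — an L-shaped prism: outer 19.7 × 28.8 mm, arm thicknesses ≈ 6.22 mm (horizontal) and 7.82 mm (vertical), extruded 11.3 mm in z.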